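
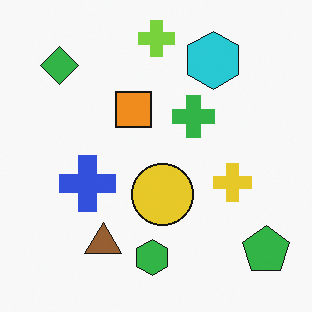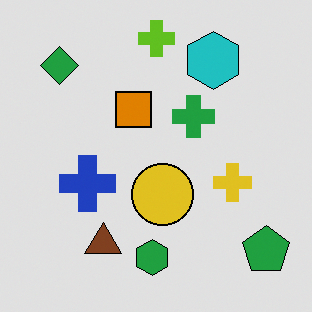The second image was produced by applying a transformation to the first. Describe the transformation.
Posterized to a reduced palette.

Each flat color has snapped to a coarser quantized level — most visibly, the near-white background has dropped to a flat grey.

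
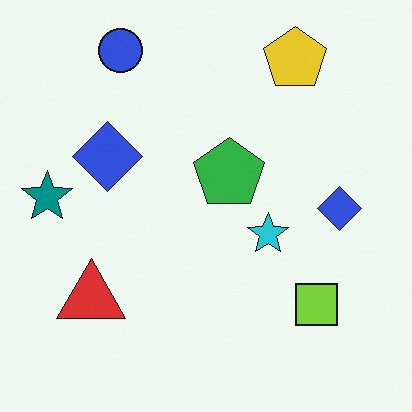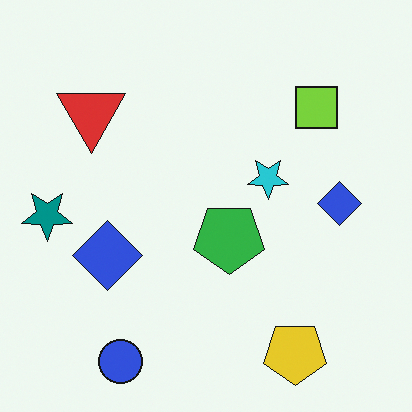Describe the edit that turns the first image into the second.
The second image is the first flipped vertically (top ↔ bottom).

The blue circle is in the top-left of the first image and the bottom-left of the second — shapes on opposite sides of the horizontal midline have swapped in a mirror flip.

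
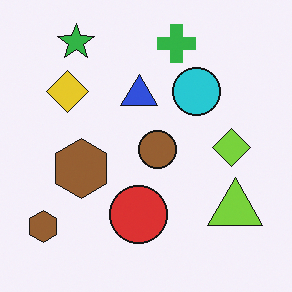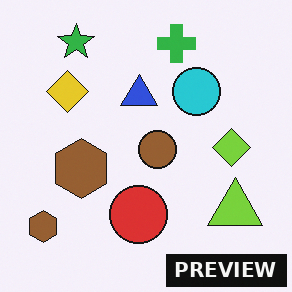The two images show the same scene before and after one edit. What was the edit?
The second image is the first watermarked with the text "PREVIEW" in the lower-right corner.

A dark label reading "PREVIEW" appears in the lower-right corner.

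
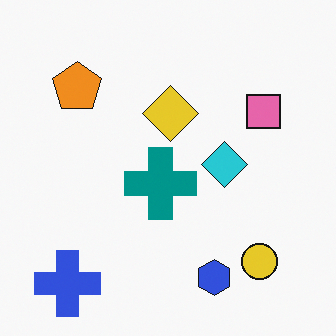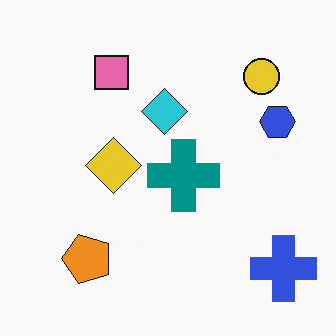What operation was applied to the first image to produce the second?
The transformation is: rotated 90° counter-clockwise.

The blue cross sits in the bottom-left of the first image and the bottom-right of the second — consistent with a whole-image 90° counter-clockwise rotation.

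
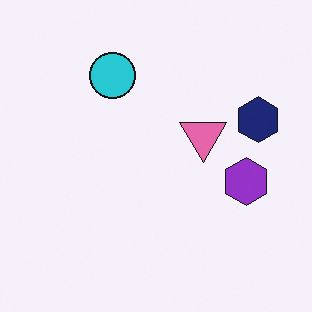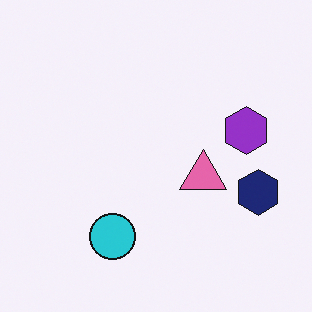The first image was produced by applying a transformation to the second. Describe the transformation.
The transformation is: flipped vertically (top ↔ bottom).

The cyan circle is in the bottom of the second image and the top of the first — shapes on opposite sides of the horizontal midline have swapped in a mirror flip.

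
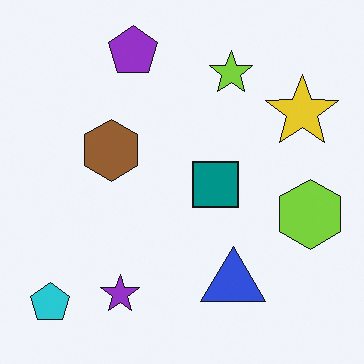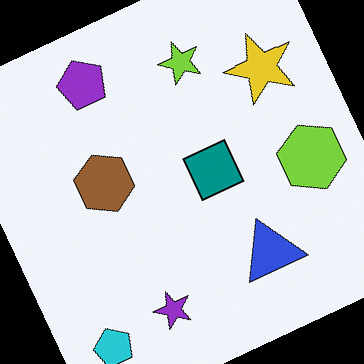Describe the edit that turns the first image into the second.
The transformation is: rotated counter-clockwise by a clearly visible amount.

Every shape is tilted by the same angle and the image corners show triangular fill wedges — a whole-image rotation by a non-right angle.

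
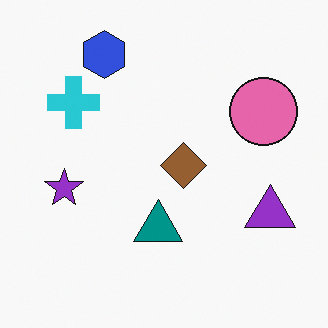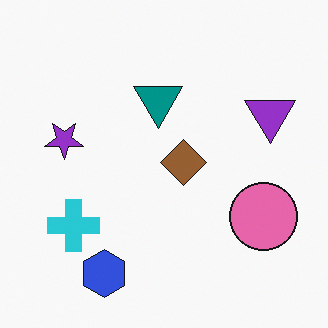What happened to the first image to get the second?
It was flipped vertically (top ↔ bottom).

The blue hexagon is in the top-left of the first image and the bottom-left of the second — shapes on opposite sides of the horizontal midline have swapped in a mirror flip.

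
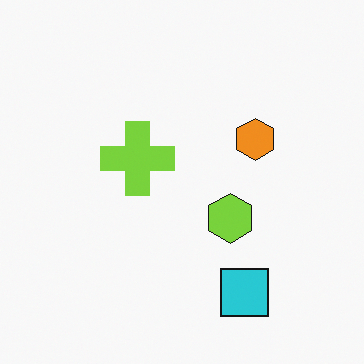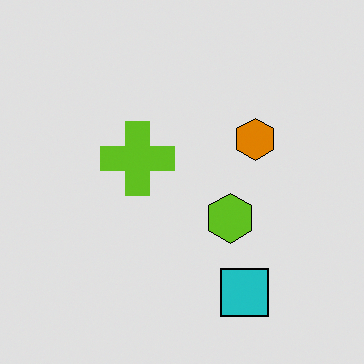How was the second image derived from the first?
The second image is the first moderately posterized.

Each flat color has snapped to a coarser quantized level — most visibly, the near-white background has dropped to a flat grey.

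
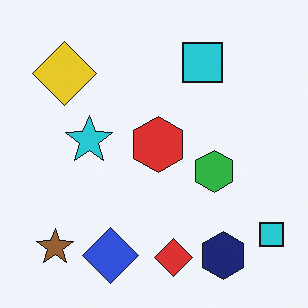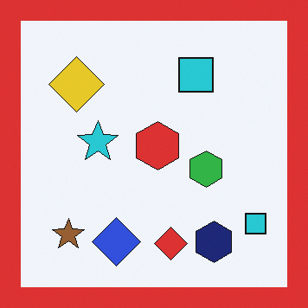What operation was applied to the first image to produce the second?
It was framed with a red border.

A solid red frame runs around the edge of the second image, with the content slightly shrunk inside it.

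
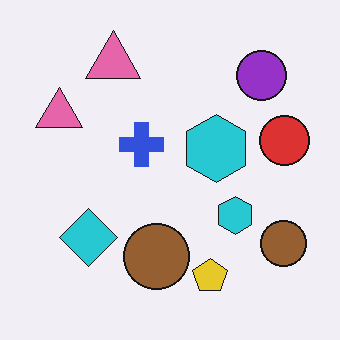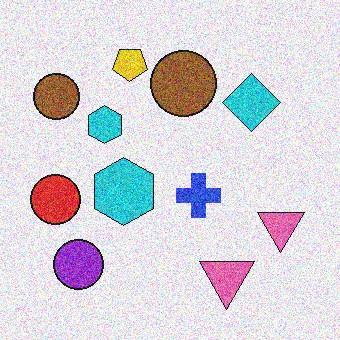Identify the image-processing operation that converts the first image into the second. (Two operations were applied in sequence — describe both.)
It was degraded with heavy additive noise, then rotated 180°.

Random speckle covers the whole image, including the flat background. The purple circle sits in the top-right of the first image and the bottom-left of the second — consistent with a whole-image 180° rotation.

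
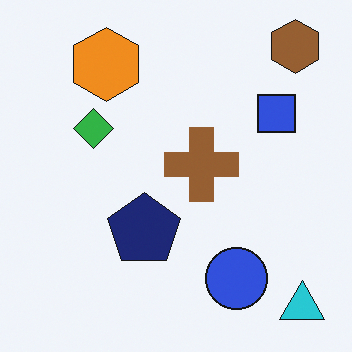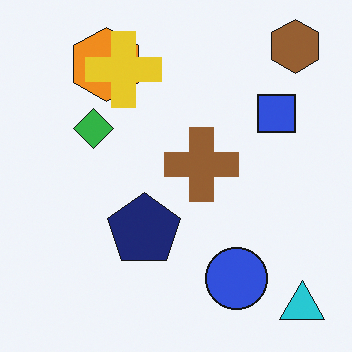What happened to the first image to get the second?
The second image is the first overlaid with an additional yellow cross.

A yellow cross appears in the second image that is absent from the first.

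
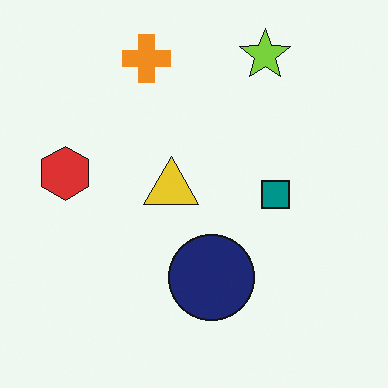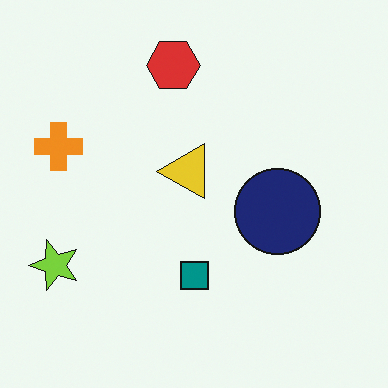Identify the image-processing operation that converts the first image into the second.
Transposed (reflected across the top-left ↔ bottom-right diagonal).

Shapes have swapped their row and column positions — what was in the top-right is now in the bottom-left — a diagonal reflection.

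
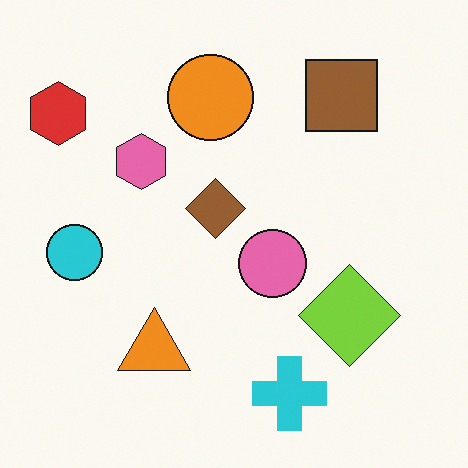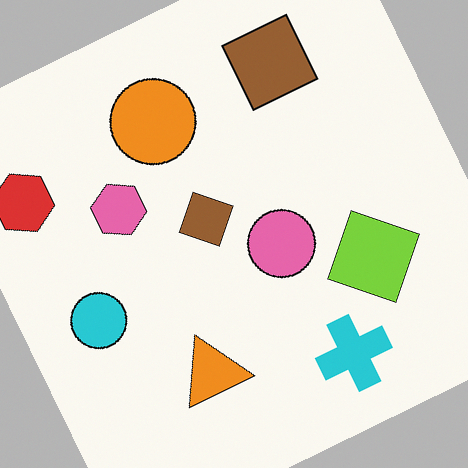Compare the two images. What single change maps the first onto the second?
Rotated counter-clockwise by a clearly visible amount.

Every shape is tilted by the same angle and the image corners show triangular fill wedges — a whole-image rotation by a non-right angle.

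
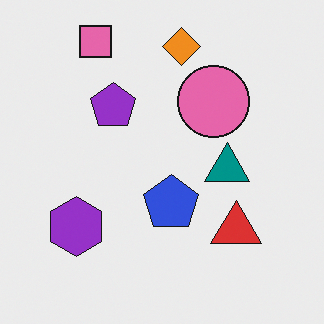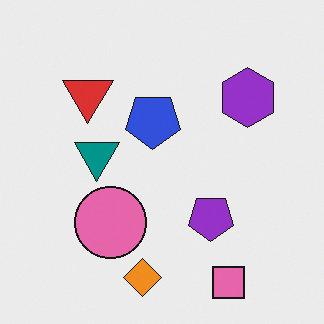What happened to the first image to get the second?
The transformation is: rotated 180°.

The pink square sits in the top-left of the first image and the bottom-right of the second — consistent with a whole-image 180° rotation.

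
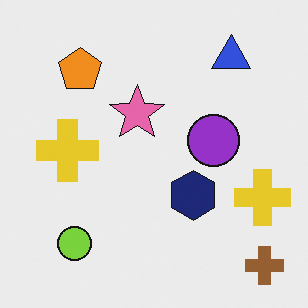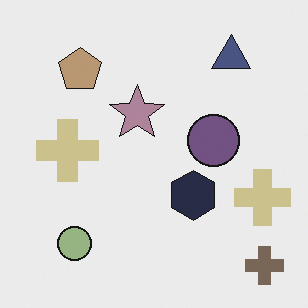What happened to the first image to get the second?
The transformation is: made much more muted (saturation change).

All colors are more muted and greyish — a global saturation change.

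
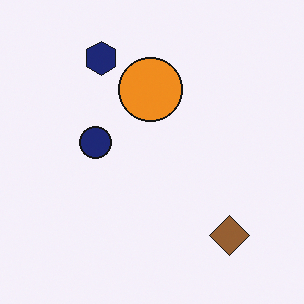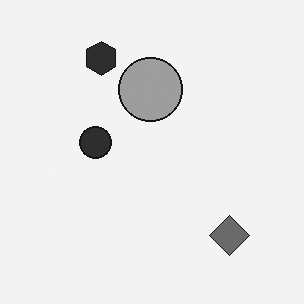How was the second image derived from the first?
The second image is the first converted to grayscale.

All color is removed — every shape is now a shade of grey.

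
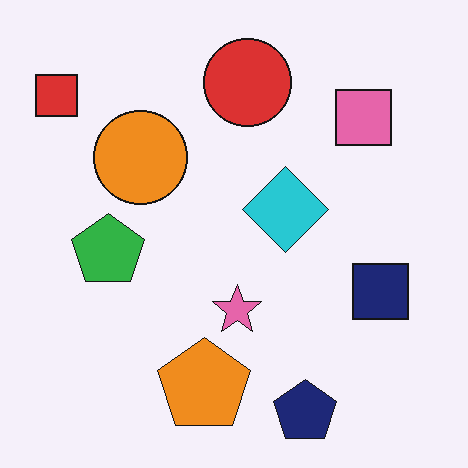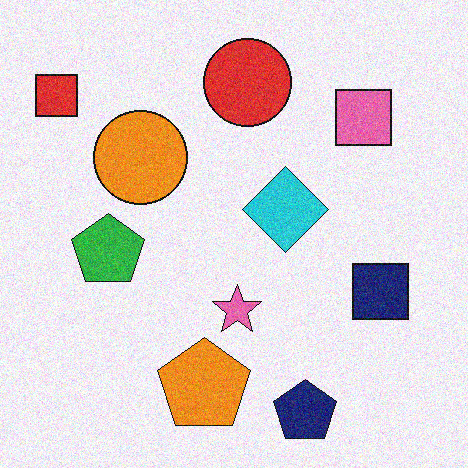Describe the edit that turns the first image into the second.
This is the original image degraded with visible gaussian noise.

Random speckle covers the whole image, including the flat background.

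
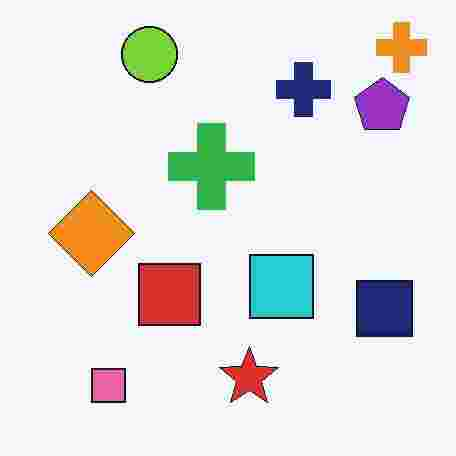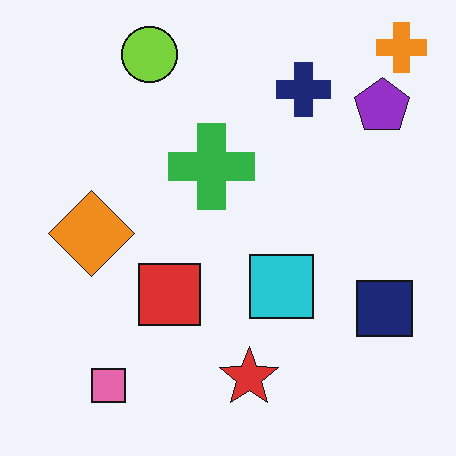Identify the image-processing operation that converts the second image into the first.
It was heavily JPEG-compressed with obvious blocking artifacts.

Blocky 8×8 compression artifacts appear around shape edges and the flat background shows ringing — characteristic JPEG degradation.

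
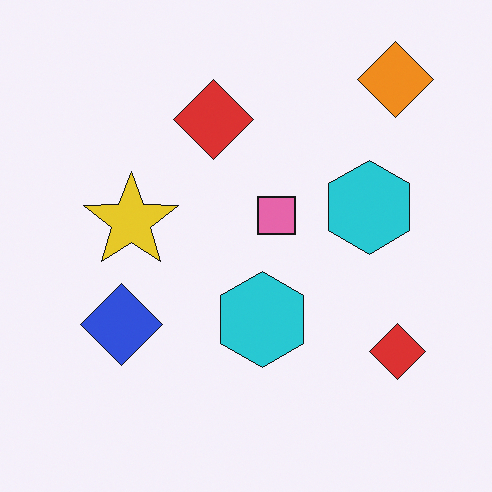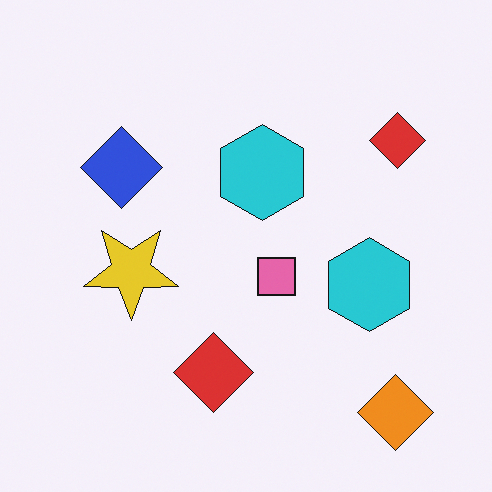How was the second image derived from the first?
It was flipped vertically (top ↔ bottom).

The orange diamond is in the top-right of the first image and the bottom-right of the second — shapes on opposite sides of the horizontal midline have swapped in a mirror flip.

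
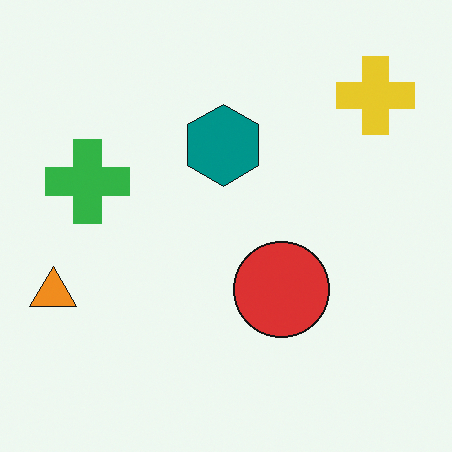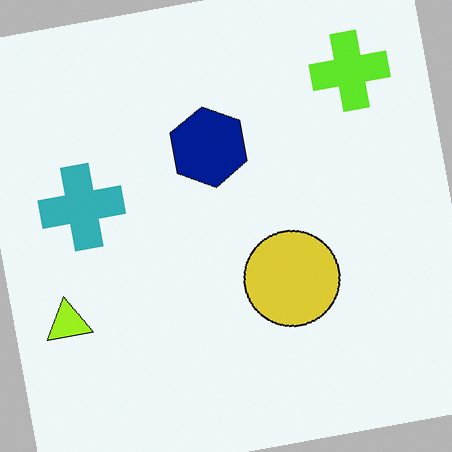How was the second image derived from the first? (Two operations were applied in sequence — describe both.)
The transformation is: hue-shifted slightly, then rotated counter-clockwise by a few degrees.

Every shape's color has rotated by the same amount around the hue wheel — a uniform hue shift. Every shape is tilted by the same angle and the image corners show triangular fill wedges — a whole-image rotation by a non-right angle.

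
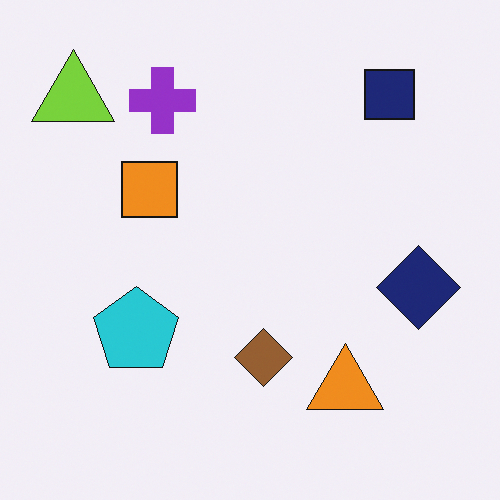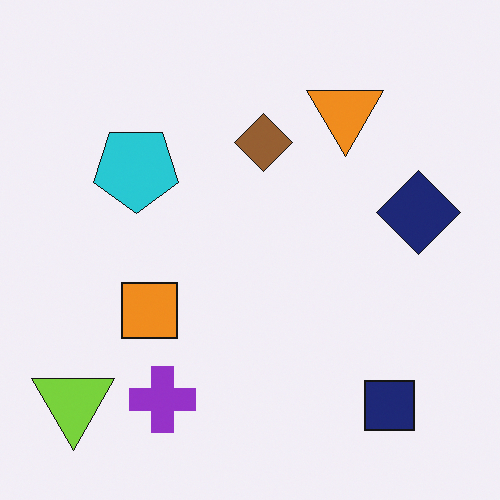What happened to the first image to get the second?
This is the original image flipped vertically (top ↔ bottom).

The navy square is in the top-right of the first image and the bottom-right of the second — shapes on opposite sides of the horizontal midline have swapped in a mirror flip.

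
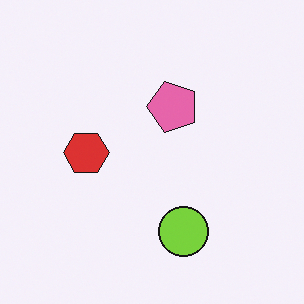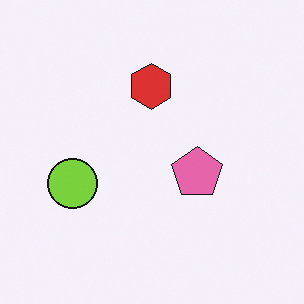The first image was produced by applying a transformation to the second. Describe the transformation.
This is the original image rotated 90° counter-clockwise.

The lime circle sits in the left of the second image and the bottom of the first — consistent with a whole-image 90° counter-clockwise rotation.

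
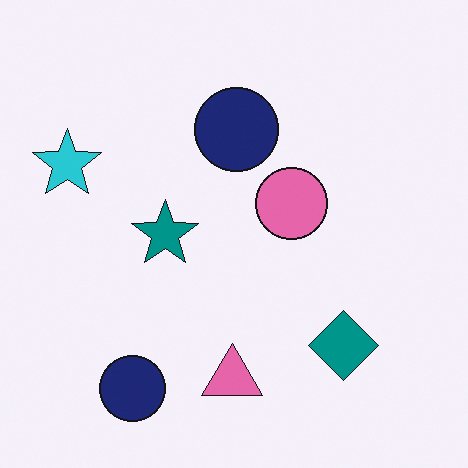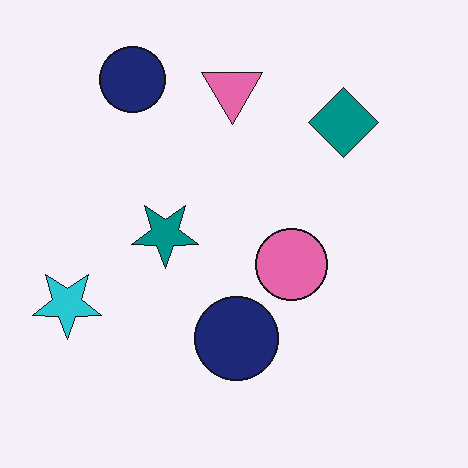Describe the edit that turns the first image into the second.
Flipped vertically (top ↔ bottom).

The pink triangle is in the bottom of the first image and the top of the second — shapes on opposite sides of the horizontal midline have swapped in a mirror flip.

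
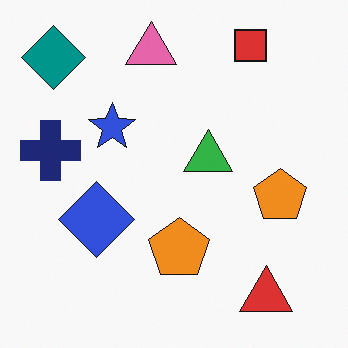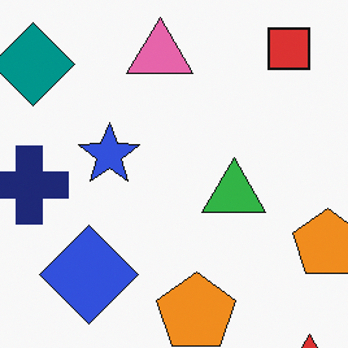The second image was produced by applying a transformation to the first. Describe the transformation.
It was cropped slightly and scaled back up.

The visible shapes are larger and the field of view is narrower; shapes near the original edges may be partly or wholly outside the frame — a crop-and-rescale.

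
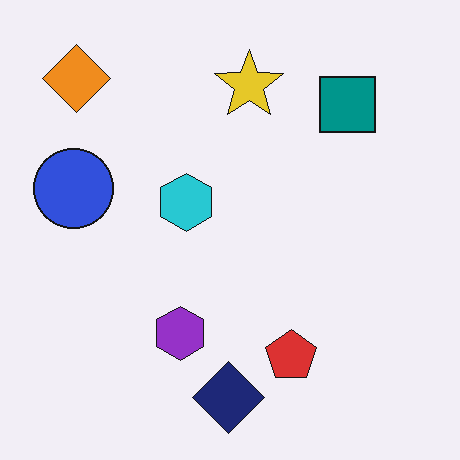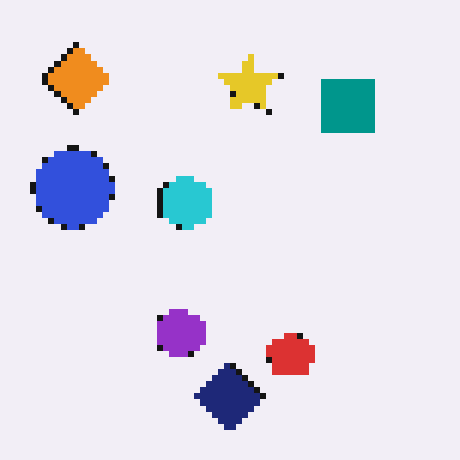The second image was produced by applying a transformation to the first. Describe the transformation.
This is the original image pixelated into visible square blocks.

Shapes are reduced to large square blocks; fine edges and outlines are lost — a downscale-then-upscale (mosaic) effect.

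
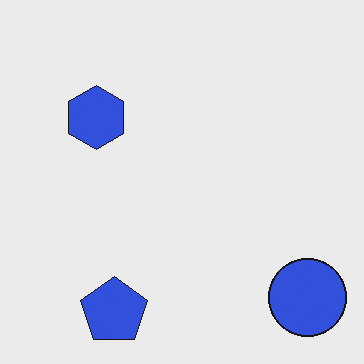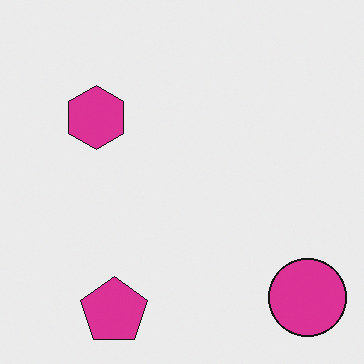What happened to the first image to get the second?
The transformation is: hue-shifted noticeably.

Every shape's color has rotated by the same amount around the hue wheel — a uniform hue shift.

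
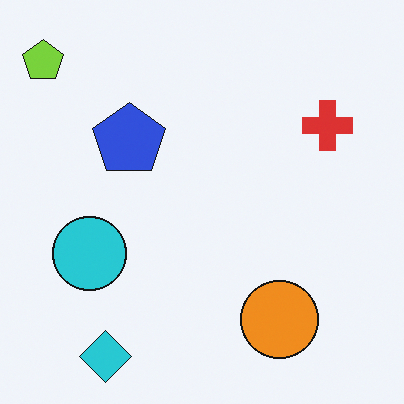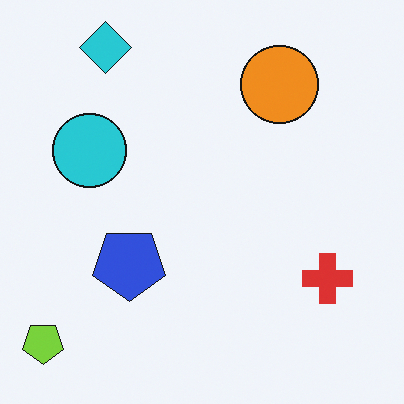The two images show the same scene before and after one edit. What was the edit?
The second image is the first flipped vertically (top ↔ bottom).

The cyan diamond is in the bottom-left of the first image and the top-left of the second — shapes on opposite sides of the horizontal midline have swapped in a mirror flip.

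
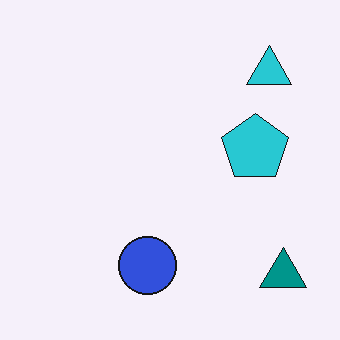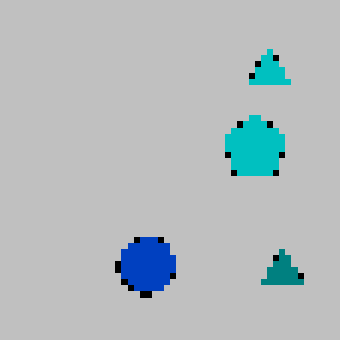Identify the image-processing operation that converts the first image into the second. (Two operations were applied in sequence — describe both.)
It was pixelated into visible square blocks, then aggressively posterized.

Shapes are reduced to large square blocks; fine edges and outlines are lost — a downscale-then-upscale (mosaic) effect. Each flat color has snapped to a coarser quantized level — most visibly, the near-white background has dropped to a flat grey.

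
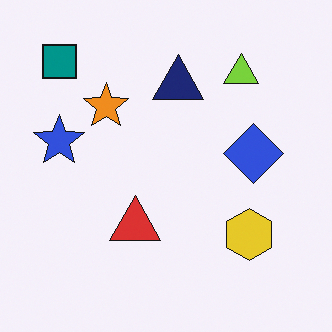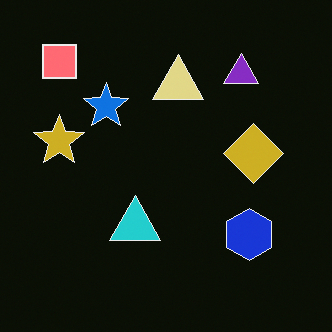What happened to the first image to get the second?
It was color-inverted (negative).

The light background has become dark and every shape's color is its complement — a photographic negative.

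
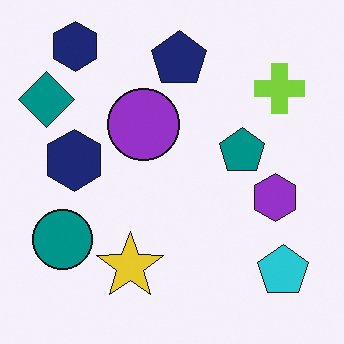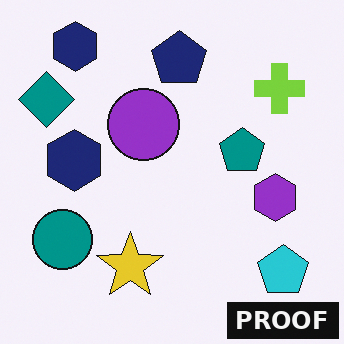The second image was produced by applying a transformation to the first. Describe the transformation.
This is the original image watermarked with the text "PROOF" in the lower-right corner.

A dark label reading "PROOF" appears in the lower-right corner.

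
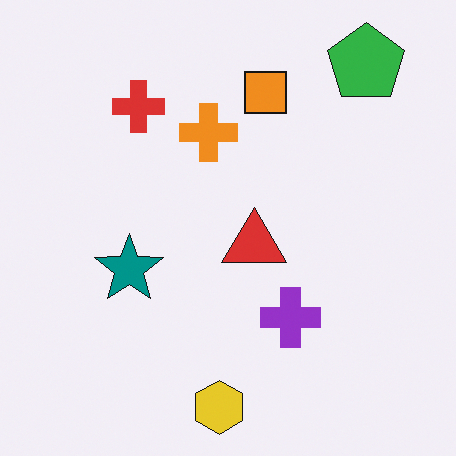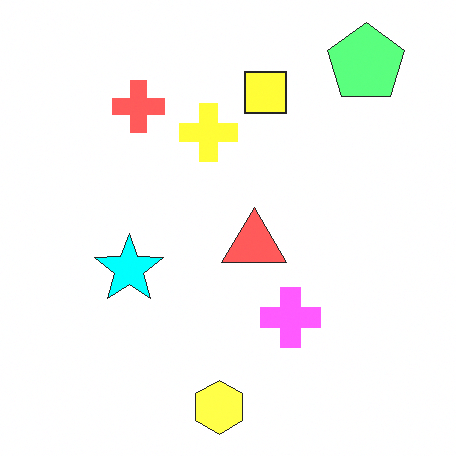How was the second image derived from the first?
The second image is the first noticeably brightened.

Every pixel — background and shapes alike — is uniformly brightened.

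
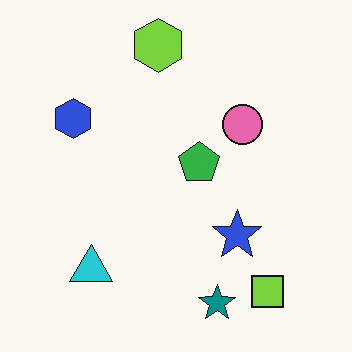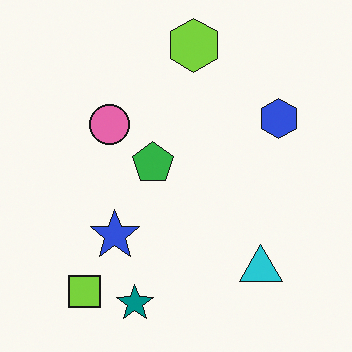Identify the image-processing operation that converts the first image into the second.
This is the original image flipped horizontally (left ↔ right).

The blue hexagon is in the left of the first image and the right of the second — shapes on opposite sides of the vertical midline have swapped in a mirror flip.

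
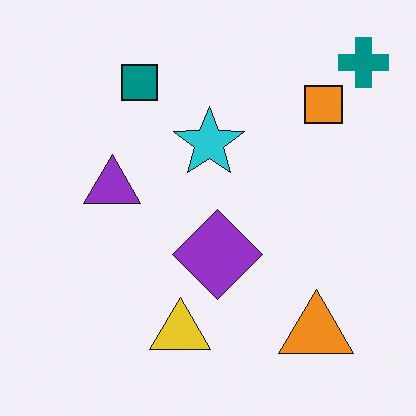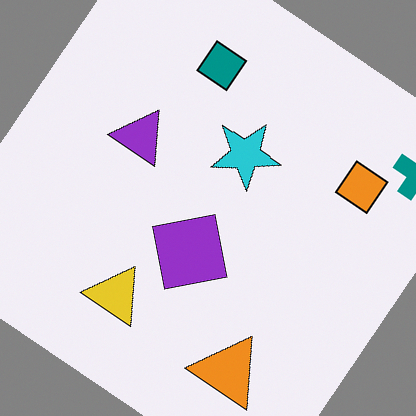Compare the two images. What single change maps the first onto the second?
It was rotated clockwise by a large amount — several tens of degrees.

Every shape is tilted by the same angle and the image corners show triangular fill wedges — a whole-image rotation by a non-right angle.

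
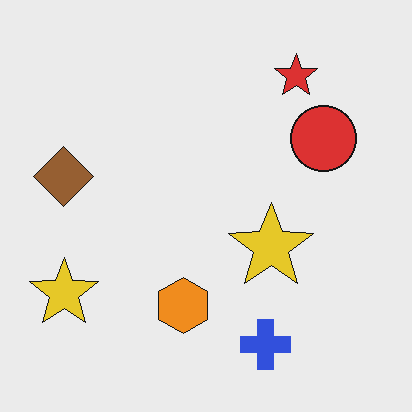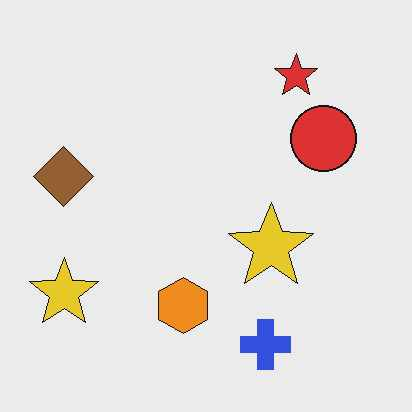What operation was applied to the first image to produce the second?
The second image is the first given moderate JPEG compression.

Blocky 8×8 compression artifacts appear around shape edges and the flat background shows ringing — characteristic JPEG degradation.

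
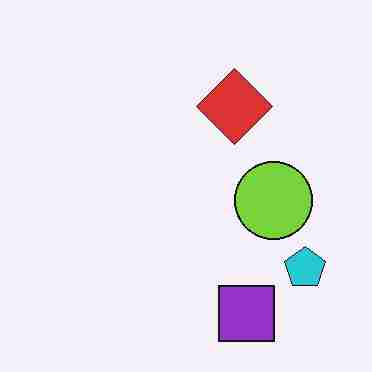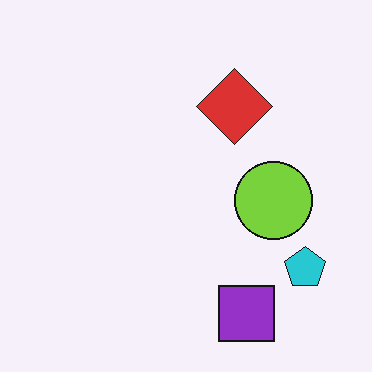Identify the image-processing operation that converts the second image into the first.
This is the original image heavily JPEG-compressed with obvious blocking artifacts.

Blocky 8×8 compression artifacts appear around shape edges and the flat background shows ringing — characteristic JPEG degradation.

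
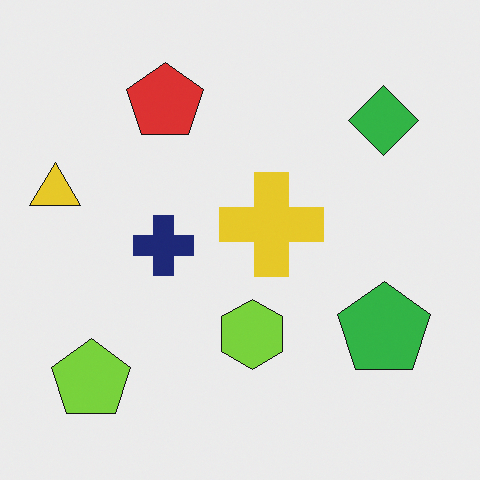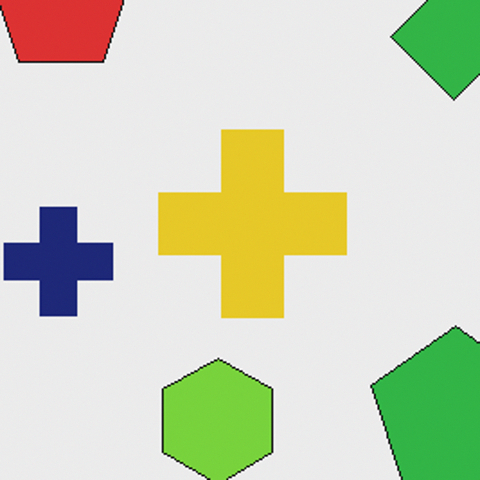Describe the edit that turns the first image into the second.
This is the original image cropped to a noticeably smaller region and rescaled.

The visible shapes are larger and the field of view is narrower; shapes near the original edges may be partly or wholly outside the frame — a crop-and-rescale.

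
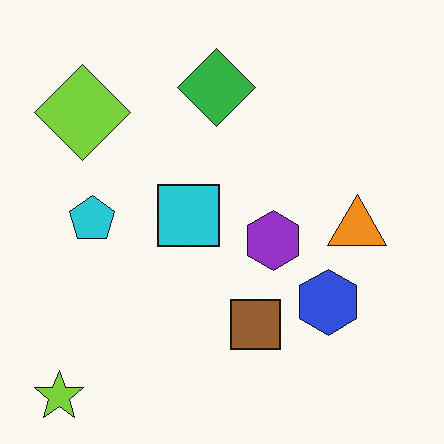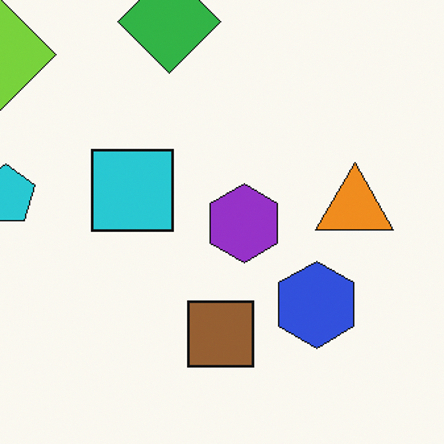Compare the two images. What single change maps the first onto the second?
The second image is the first cropped to a modestly smaller region and rescaled.

The visible shapes are larger and the field of view is narrower; shapes near the original edges may be partly or wholly outside the frame — a crop-and-rescale.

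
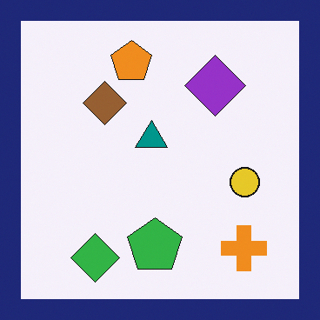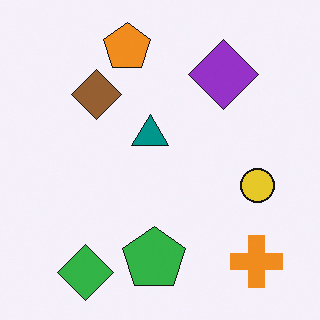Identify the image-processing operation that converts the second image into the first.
The transformation is: framed with a navy border.

A solid navy frame runs around the edge of the first image, with the content slightly shrunk inside it.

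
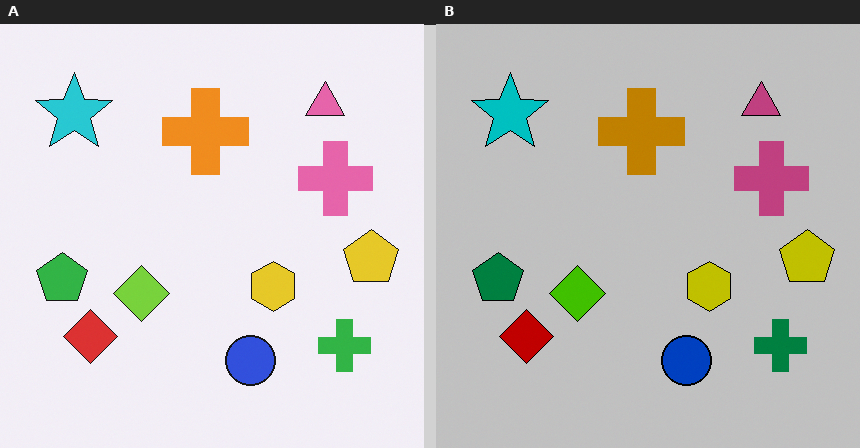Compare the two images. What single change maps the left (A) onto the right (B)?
Aggressively posterized.

Each flat color has snapped to a coarser quantized level — most visibly, the near-white background has dropped to a flat grey.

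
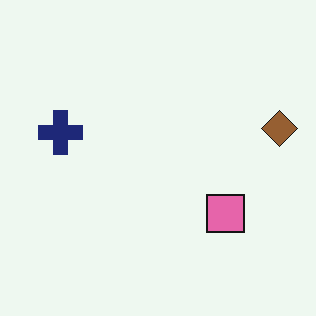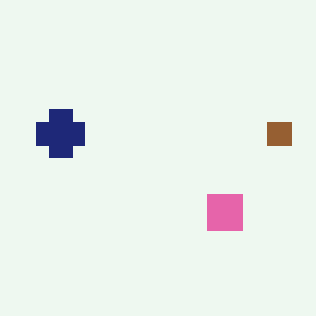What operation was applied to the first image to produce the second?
The image was coarsely pixelated.

Shapes are reduced to large square blocks; fine edges and outlines are lost — a downscale-then-upscale (mosaic) effect.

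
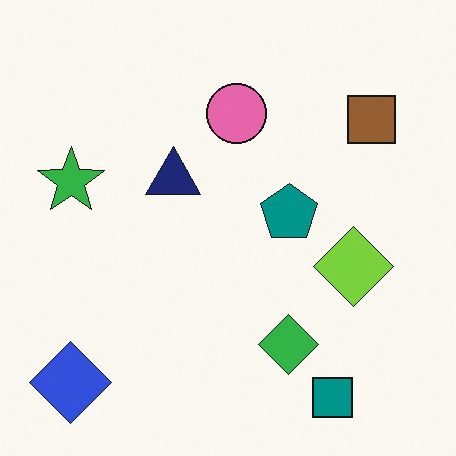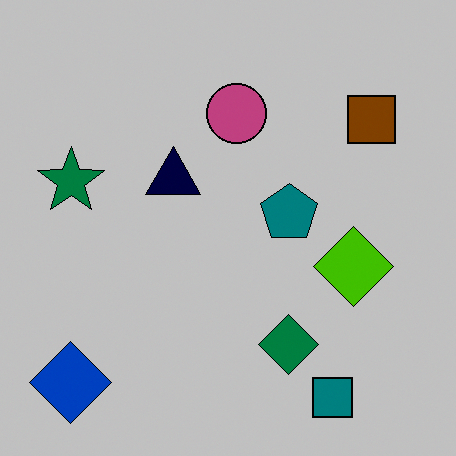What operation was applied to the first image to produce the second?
The second image is the first aggressively posterized.

Each flat color has snapped to a coarser quantized level — most visibly, the near-white background has dropped to a flat grey.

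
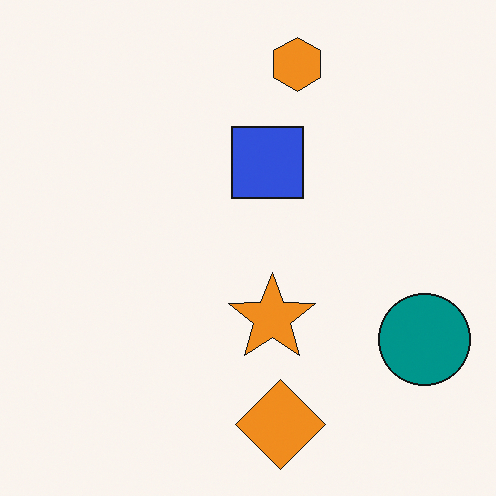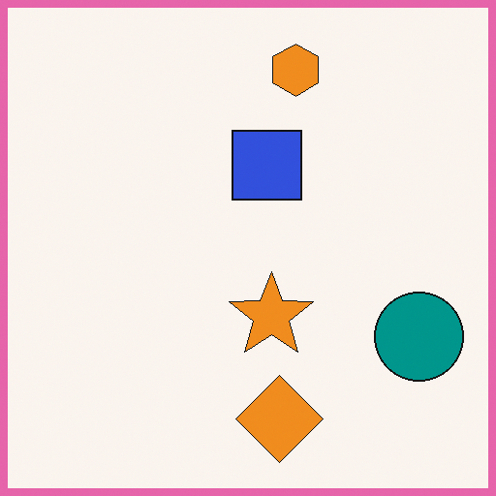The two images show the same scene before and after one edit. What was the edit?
Framed with a pink border.

A solid pink frame runs around the edge of the second image, with the content slightly shrunk inside it.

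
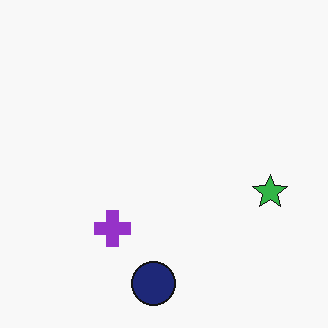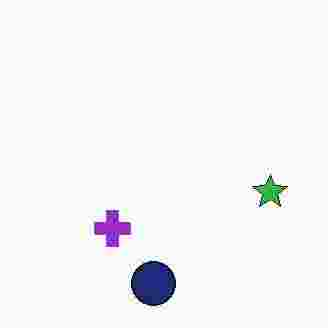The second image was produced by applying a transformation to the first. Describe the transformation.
The transformation is: degraded with heavy JPEG compression.

Blocky 8×8 compression artifacts appear around shape edges and the flat background shows ringing — characteristic JPEG degradation.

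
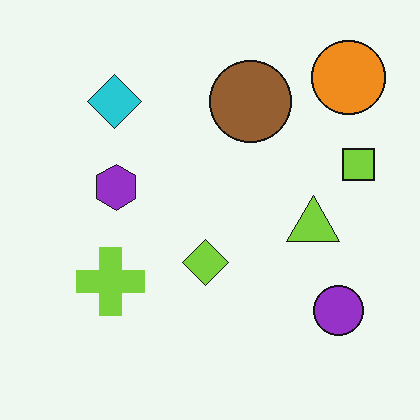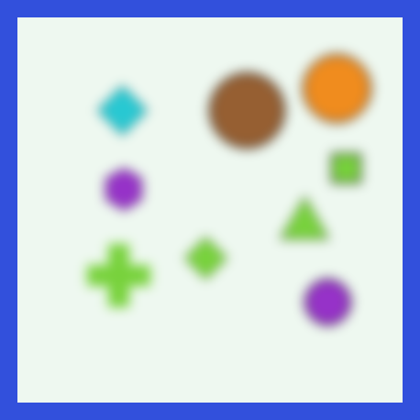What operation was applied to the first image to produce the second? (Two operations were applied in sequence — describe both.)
It was heavily blurred, then framed with a blue border.

Shape edges and outlines are uniformly softened across the whole image. A solid blue frame runs around the edge of the second image, with the content slightly shrunk inside it.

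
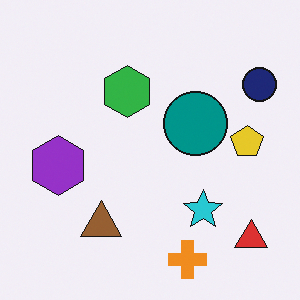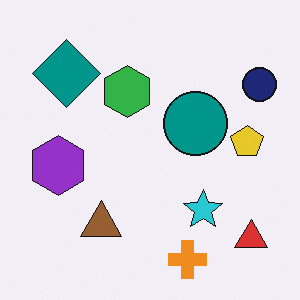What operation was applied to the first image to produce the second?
It was overlaid with an additional teal diamond.

A teal diamond appears in the second image that is absent from the first.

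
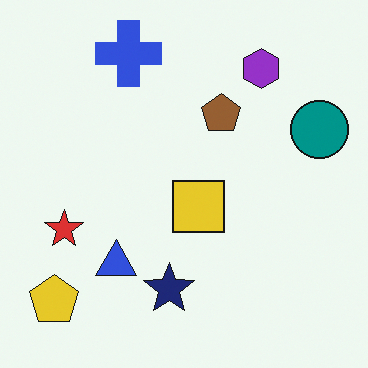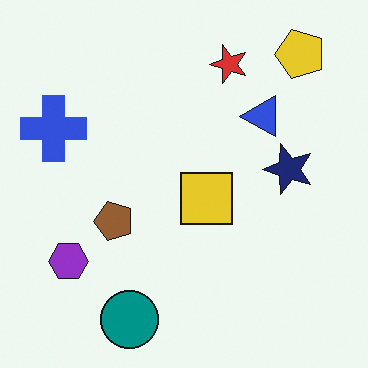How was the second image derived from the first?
The second image is the first transposed (reflected across the top-left ↔ bottom-right diagonal).

Shapes have swapped their row and column positions — what was in the top-right is now in the bottom-left — a diagonal reflection.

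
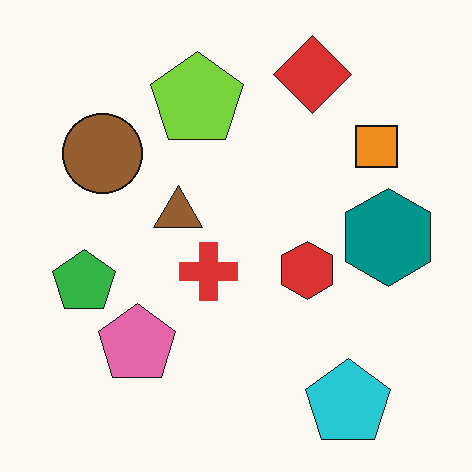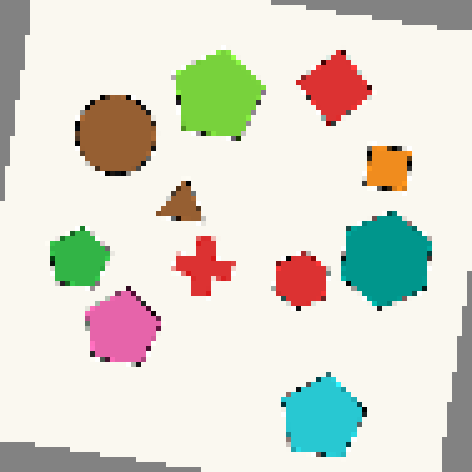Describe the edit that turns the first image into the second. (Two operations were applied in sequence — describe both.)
Rotated clockwise by a slight angle, then lightly pixelated (a mild mosaic effect).

Every shape is tilted by the same angle and the image corners show triangular fill wedges — a whole-image rotation by a non-right angle. Shapes are reduced to large square blocks; fine edges and outlines are lost — a downscale-then-upscale (mosaic) effect.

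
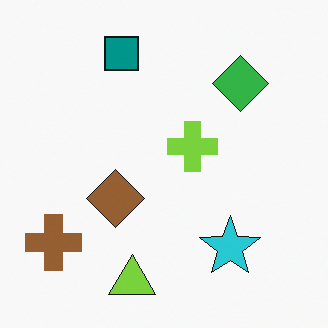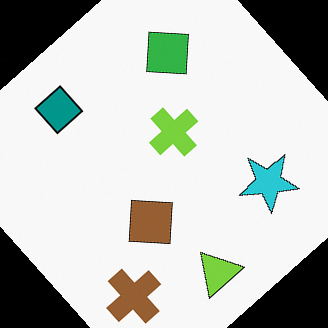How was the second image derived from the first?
It was rotated counter-clockwise by a large amount — several tens of degrees.

Every shape is tilted by the same angle and the image corners show triangular fill wedges — a whole-image rotation by a non-right angle.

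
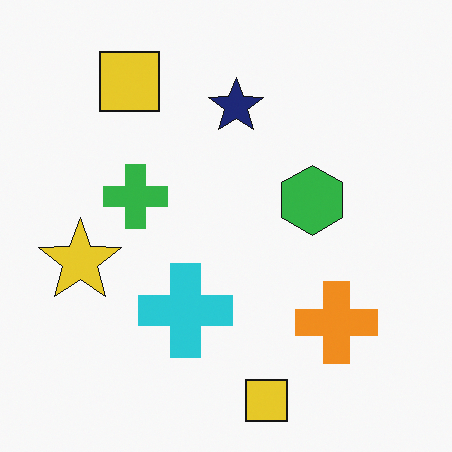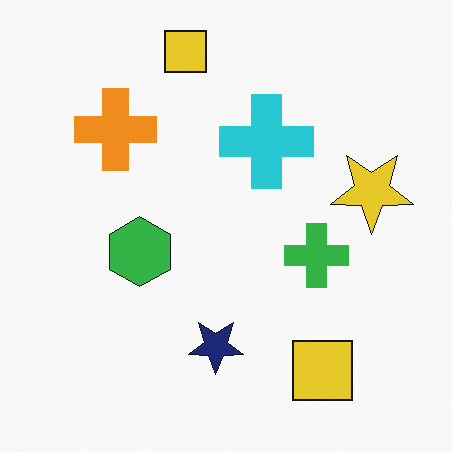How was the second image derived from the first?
This is the original image rotated 180°.

The yellow star sits in the left of the first image and the right of the second — consistent with a whole-image 180° rotation.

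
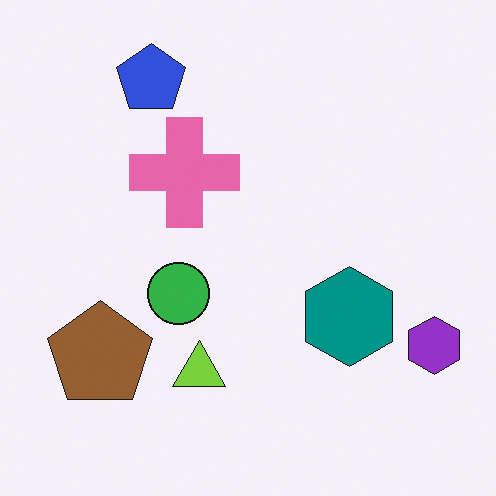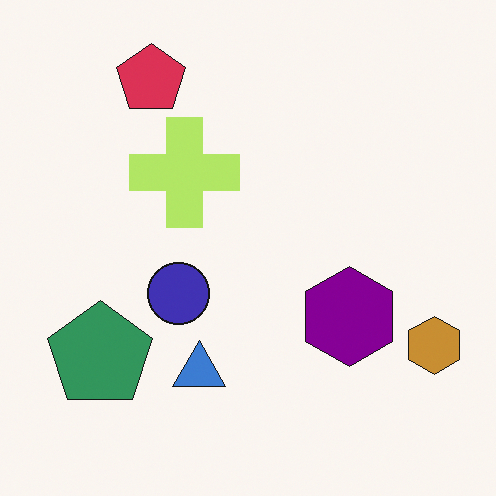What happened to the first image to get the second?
The image was hue-shifted by a moderate amount.

Every shape's color has rotated by the same amount around the hue wheel — a uniform hue shift.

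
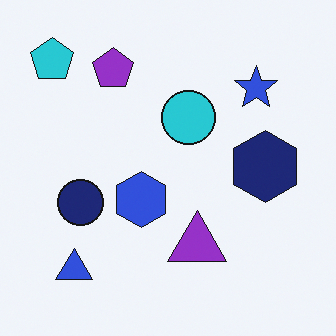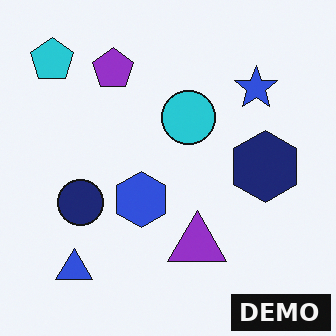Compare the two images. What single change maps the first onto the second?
This is the original image watermarked with the text "DEMO" in the lower-right corner.

A dark label reading "DEMO" appears in the lower-right corner.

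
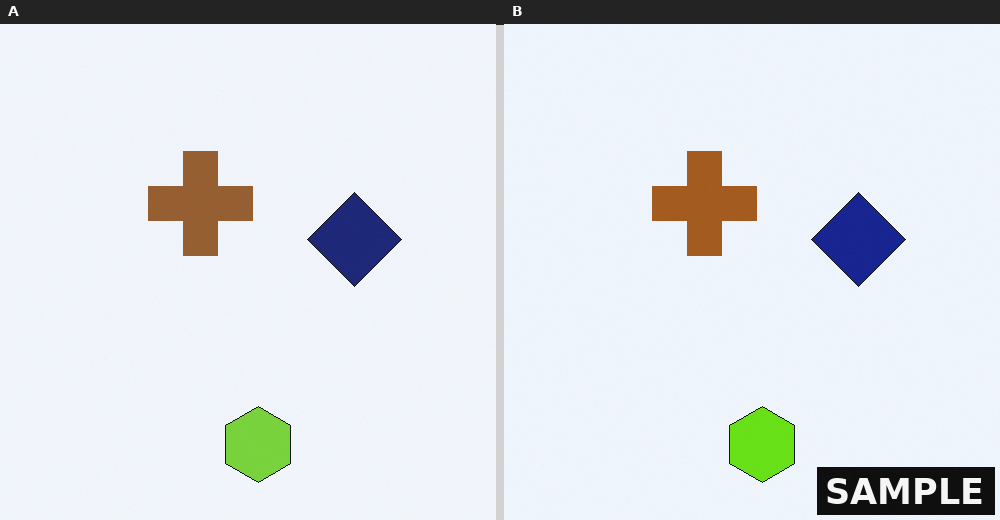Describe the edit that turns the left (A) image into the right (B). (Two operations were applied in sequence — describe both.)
The image was slightly oversaturated, then watermarked with the text "SAMPLE" in the lower-right corner.

All colors are more vivid — a global saturation change. A dark label reading "SAMPLE" appears in the lower-right corner.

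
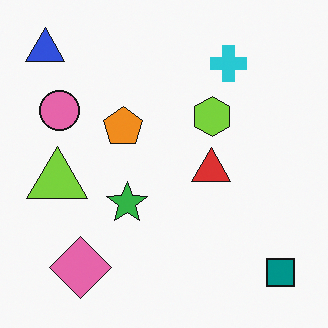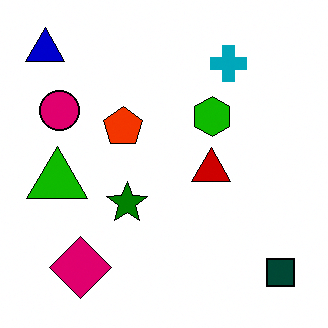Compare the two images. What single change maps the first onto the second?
Boosted in contrast.

Tones are pushed away from mid-grey across the whole image — a global contrast change.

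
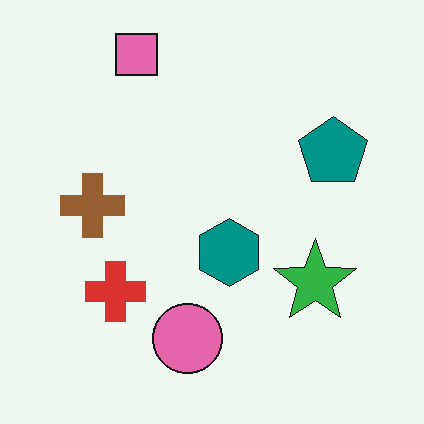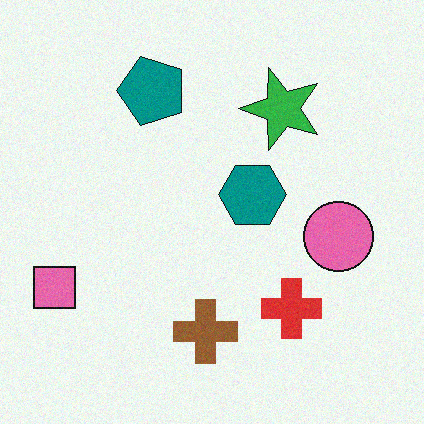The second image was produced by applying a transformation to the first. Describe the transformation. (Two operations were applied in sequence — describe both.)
The transformation is: degraded with subtle gaussian noise, then rotated 90° counter-clockwise.

Random speckle covers the whole image, including the flat background. The pink square sits in the top-left of the first image and the bottom-left of the second — consistent with a whole-image 90° counter-clockwise rotation.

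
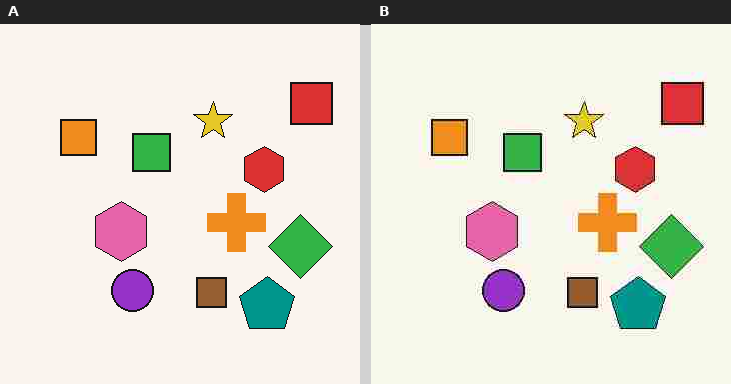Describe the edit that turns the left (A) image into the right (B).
The image was heavily JPEG-compressed with obvious blocking artifacts.

Blocky 8×8 compression artifacts appear around shape edges and the flat background shows ringing — characteristic JPEG degradation.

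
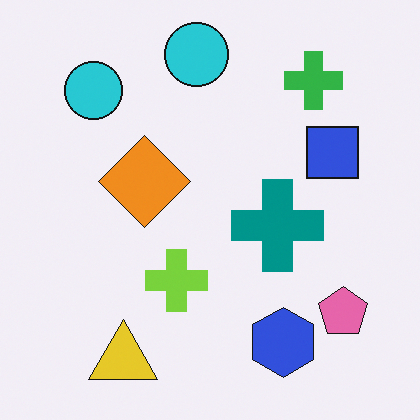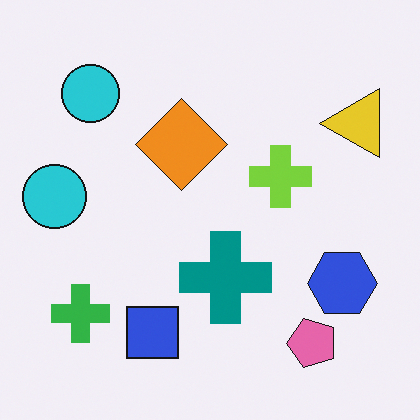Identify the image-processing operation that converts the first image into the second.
It was transposed (reflected across the top-left ↔ bottom-right diagonal).

Shapes have swapped their row and column positions — what was in the top-right is now in the bottom-left — a diagonal reflection.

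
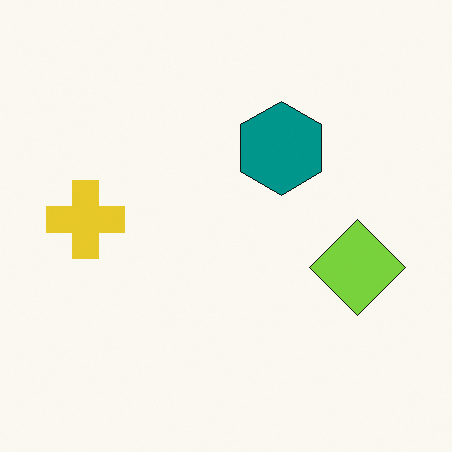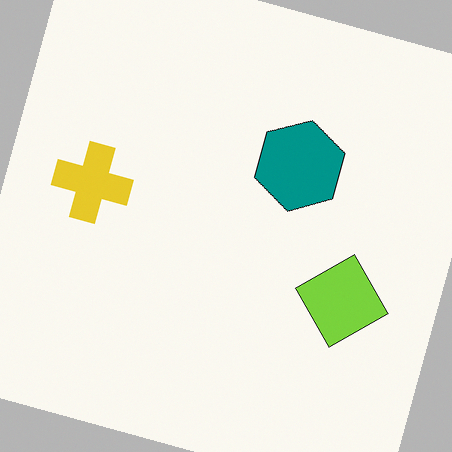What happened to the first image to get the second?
The transformation is: rotated clockwise by a moderate amount.

Every shape is tilted by the same angle and the image corners show triangular fill wedges — a whole-image rotation by a non-right angle.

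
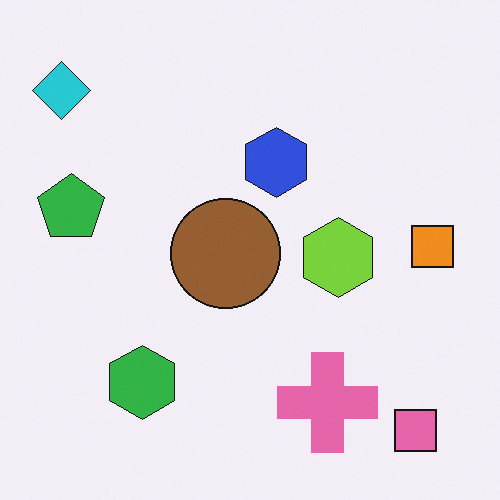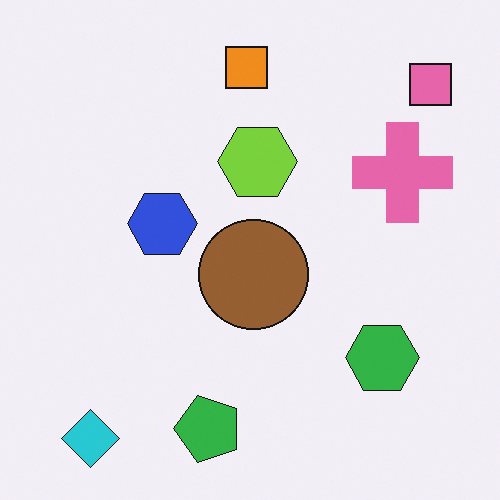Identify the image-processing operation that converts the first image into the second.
It was rotated 90° counter-clockwise.

The cyan diamond sits in the top-left of the first image and the bottom-left of the second — consistent with a whole-image 90° counter-clockwise rotation.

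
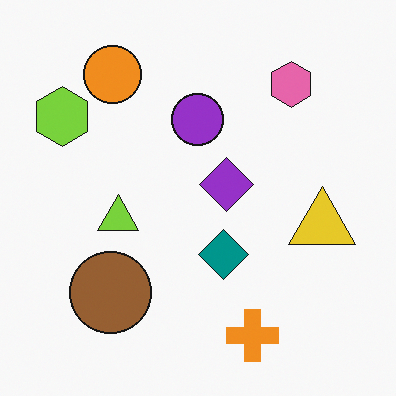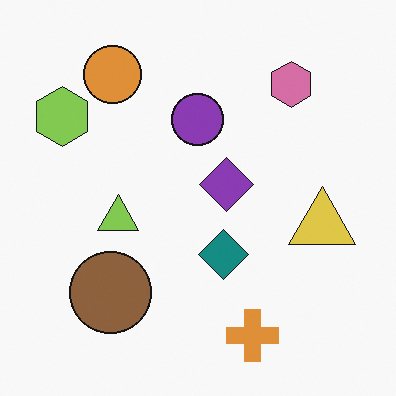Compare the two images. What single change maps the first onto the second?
This is the original image slightly desaturated.

All colors are more muted and greyish — a global saturation change.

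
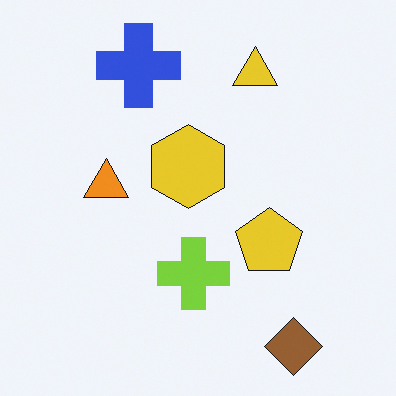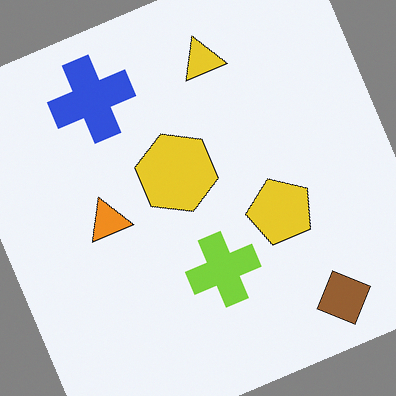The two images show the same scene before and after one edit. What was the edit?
This is the original image rotated counter-clockwise by a clearly visible amount.

Every shape is tilted by the same angle and the image corners show triangular fill wedges — a whole-image rotation by a non-right angle.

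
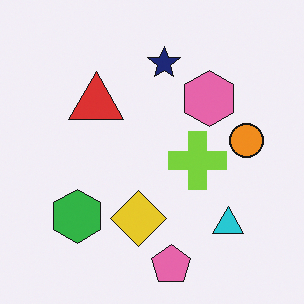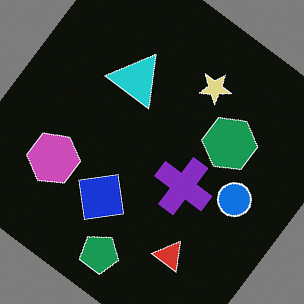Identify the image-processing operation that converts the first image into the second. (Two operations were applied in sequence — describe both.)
Rotated clockwise by a large amount — several tens of degrees, then color-inverted (negative).

Every shape is tilted by the same angle and the image corners show triangular fill wedges — a whole-image rotation by a non-right angle. The light background has become dark and every shape's color is its complement — a photographic negative.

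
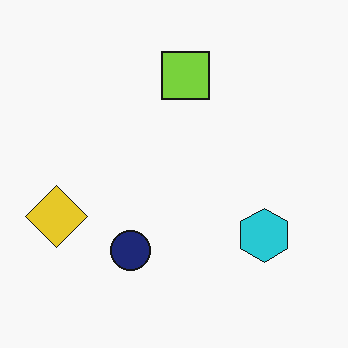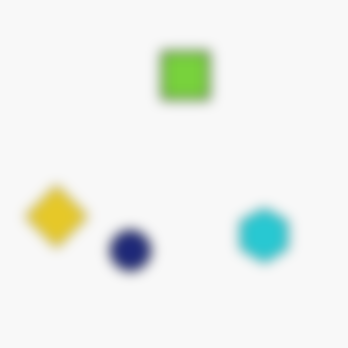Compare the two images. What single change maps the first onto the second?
The image was strongly gaussian-blurred.

Shape edges and outlines are uniformly softened across the whole image.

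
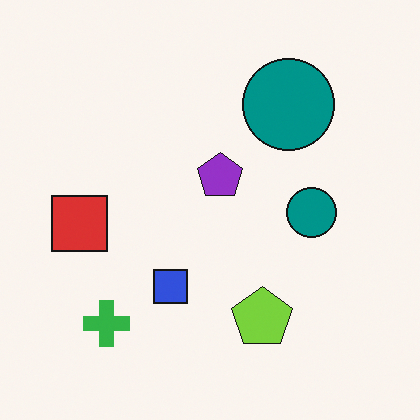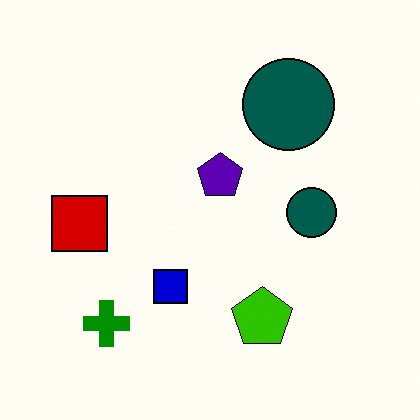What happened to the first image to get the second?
The second image is the first given much higher contrast.

Tones are pushed away from mid-grey across the whole image — a global contrast change.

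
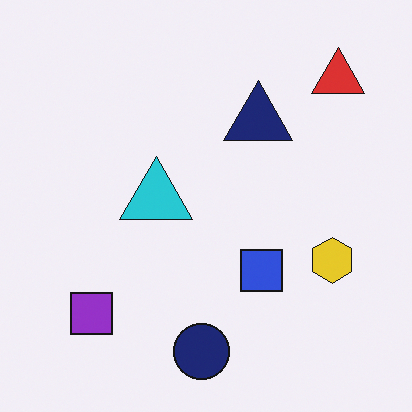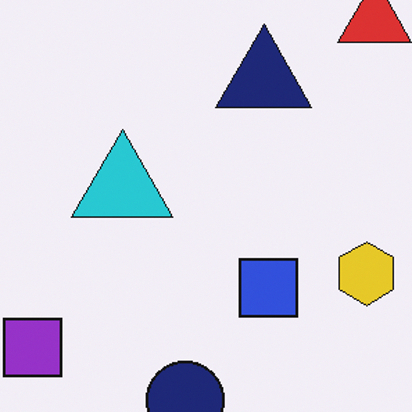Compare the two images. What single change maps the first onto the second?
It was cropped to a modestly smaller region and rescaled.

The visible shapes are larger and the field of view is narrower; shapes near the original edges may be partly or wholly outside the frame — a crop-and-rescale.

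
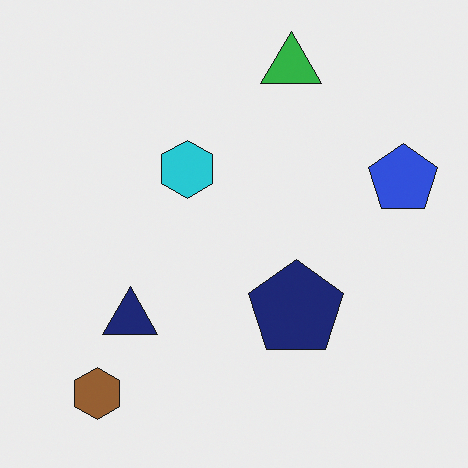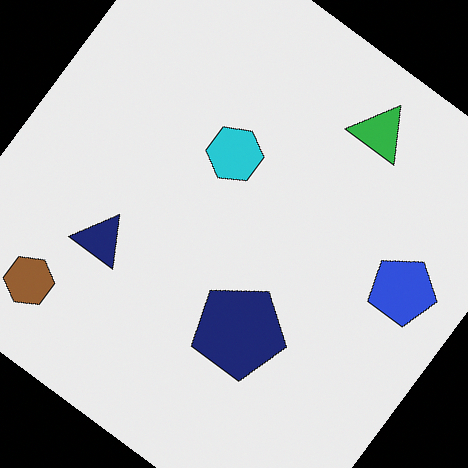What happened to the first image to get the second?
This is the original image rotated clockwise by a large amount — several tens of degrees.

Every shape is tilted by the same angle and the image corners show triangular fill wedges — a whole-image rotation by a non-right angle.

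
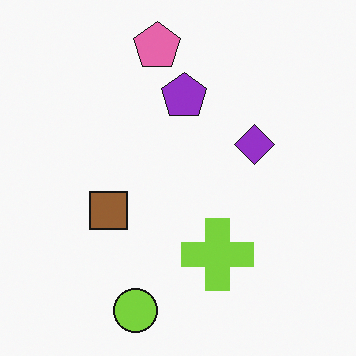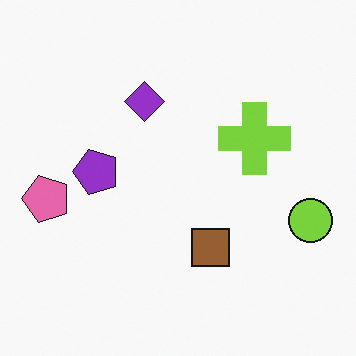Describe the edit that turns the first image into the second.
This is the original image rotated 90° counter-clockwise.

The lime circle sits in the bottom of the first image and the right of the second — consistent with a whole-image 90° counter-clockwise rotation.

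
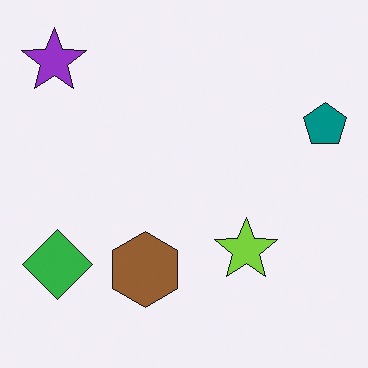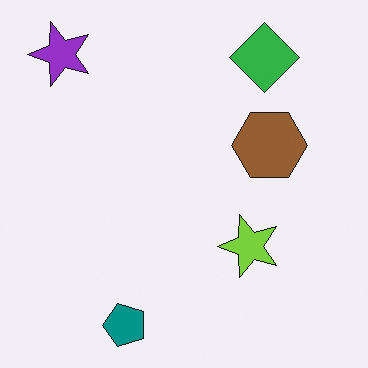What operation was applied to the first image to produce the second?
This is the original image transposed (reflected across the top-left ↔ bottom-right diagonal).

Shapes have swapped their row and column positions — what was in the top-right is now in the bottom-left — a diagonal reflection.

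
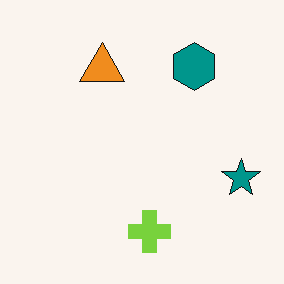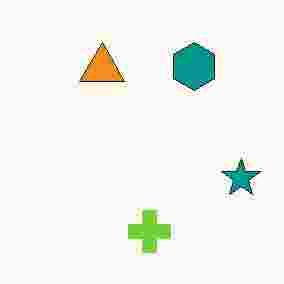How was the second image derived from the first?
The second image is the first heavily JPEG-compressed with obvious blocking artifacts.

Blocky 8×8 compression artifacts appear around shape edges and the flat background shows ringing — characteristic JPEG degradation.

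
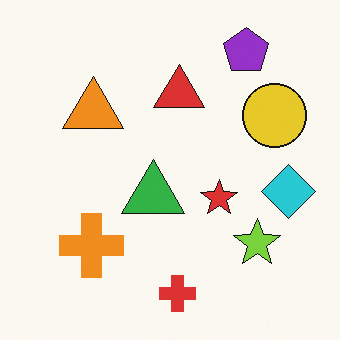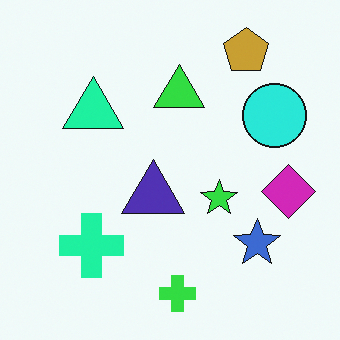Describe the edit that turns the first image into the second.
Hue-shifted noticeably.

Every shape's color has rotated by the same amount around the hue wheel — a uniform hue shift.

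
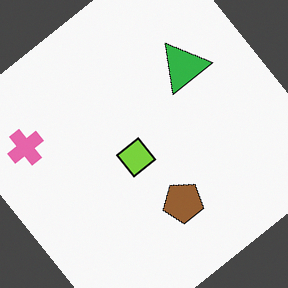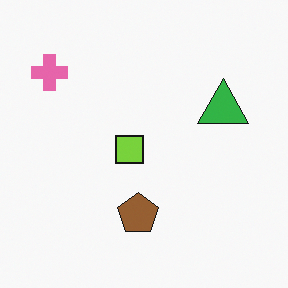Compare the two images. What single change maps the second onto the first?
It was rotated counter-clockwise by a large amount — several tens of degrees.

Every shape is tilted by the same angle and the image corners show triangular fill wedges — a whole-image rotation by a non-right angle.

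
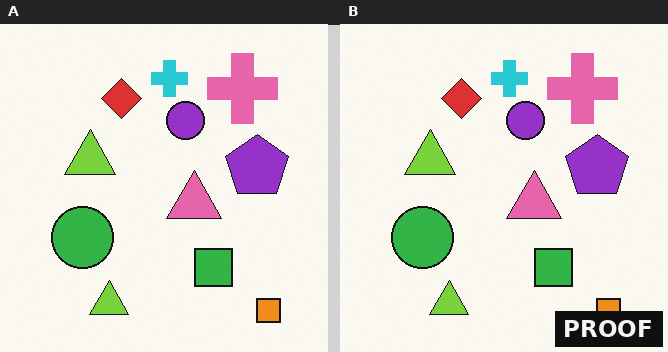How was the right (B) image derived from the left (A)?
The image was watermarked with the text "PROOF" in the lower-right corner.

A dark label reading "PROOF" appears in the lower-right corner.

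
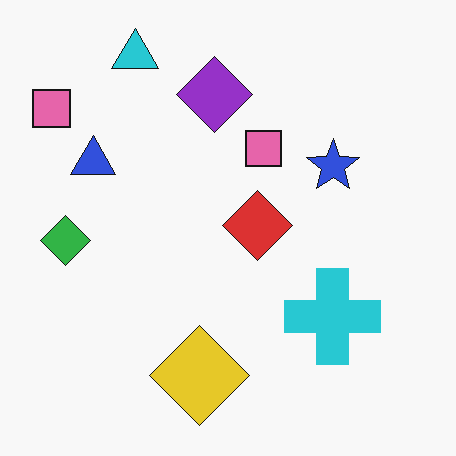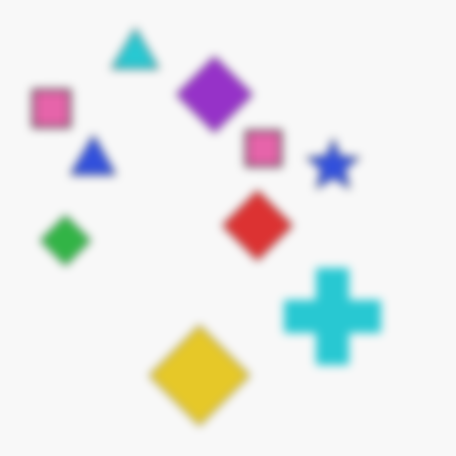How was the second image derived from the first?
Noticeably gaussian-blurred.

Shape edges and outlines are uniformly softened across the whole image.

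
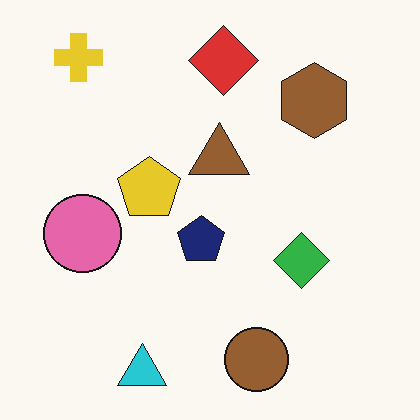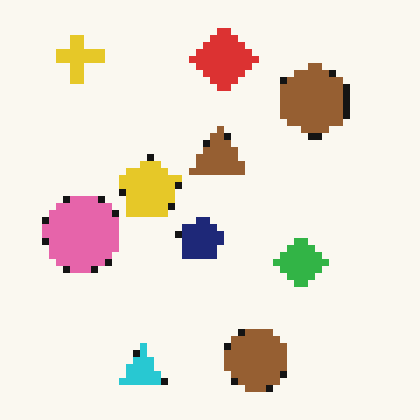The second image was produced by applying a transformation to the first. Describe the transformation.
The second image is the first pixelated into visible square blocks.

Shapes are reduced to large square blocks; fine edges and outlines are lost — a downscale-then-upscale (mosaic) effect.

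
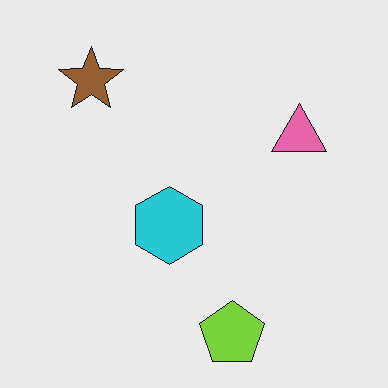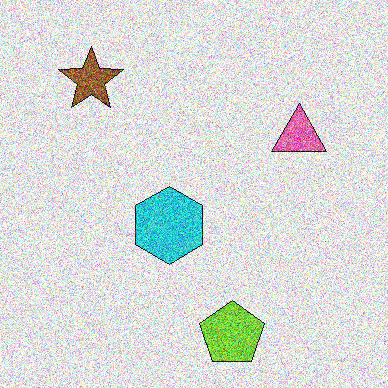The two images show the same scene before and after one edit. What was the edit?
The transformation is: degraded with strong gaussian noise.

Random speckle covers the whole image, including the flat background.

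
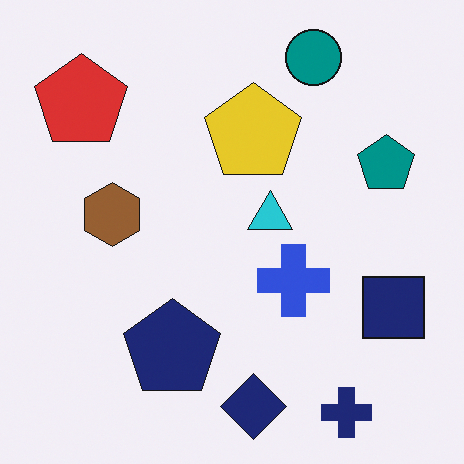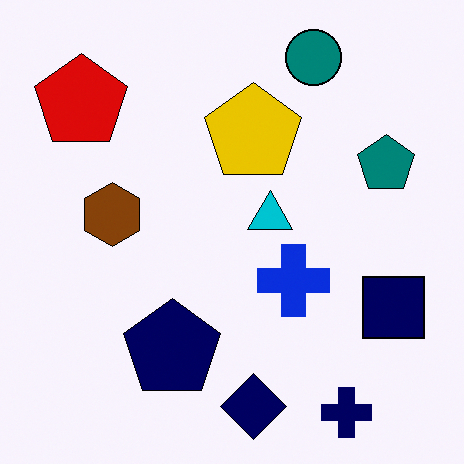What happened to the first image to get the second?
The image was given slightly increased contrast.

Tones are pushed away from mid-grey across the whole image — a global contrast change.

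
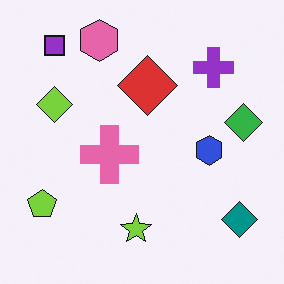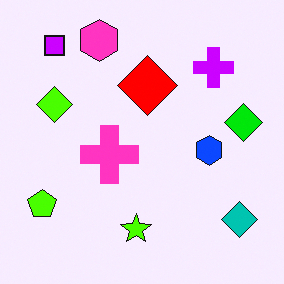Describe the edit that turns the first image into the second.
Made much more vivid (saturation change).

All colors are more vivid — a global saturation change.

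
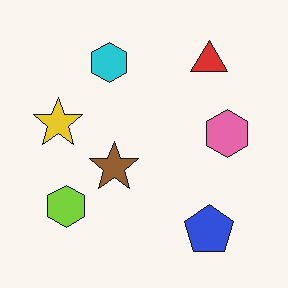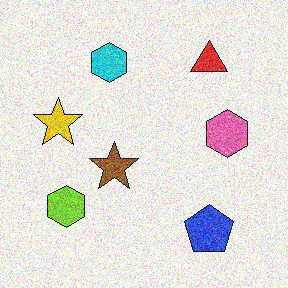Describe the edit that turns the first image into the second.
The second image is the first degraded with visible gaussian noise.

Random speckle covers the whole image, including the flat background.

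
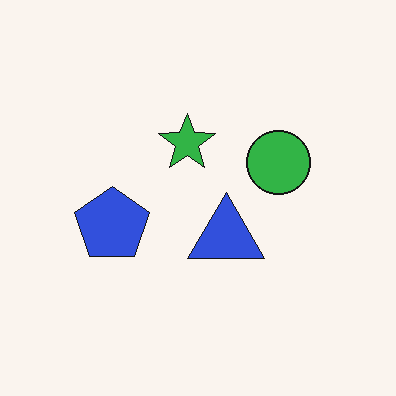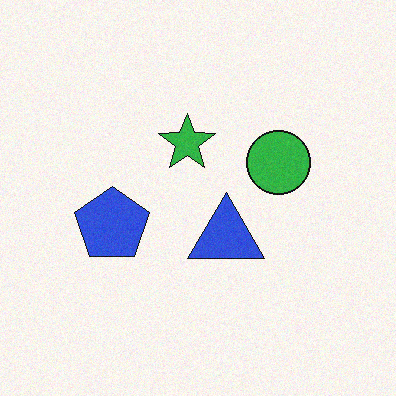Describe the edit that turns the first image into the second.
The second image is the first degraded with subtle gaussian noise.

Random speckle covers the whole image, including the flat background.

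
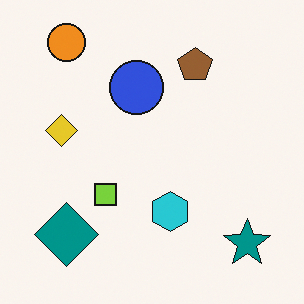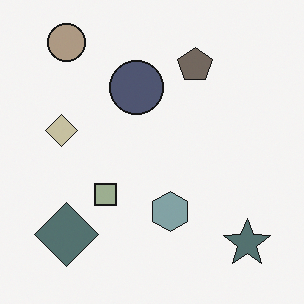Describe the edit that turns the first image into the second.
The image was heavily desaturated.

All colors are more muted and greyish — a global saturation change.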